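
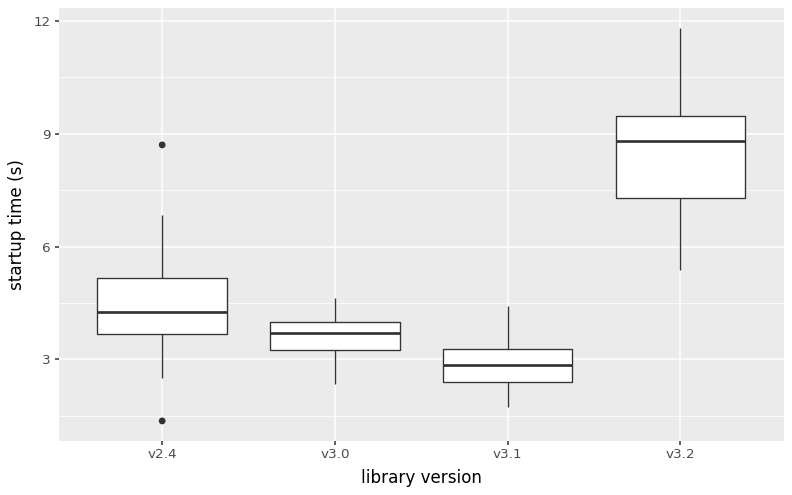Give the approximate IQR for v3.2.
≈ 2

Q3 ≈ 9, Q1 ≈ 7; IQR ≈ 2.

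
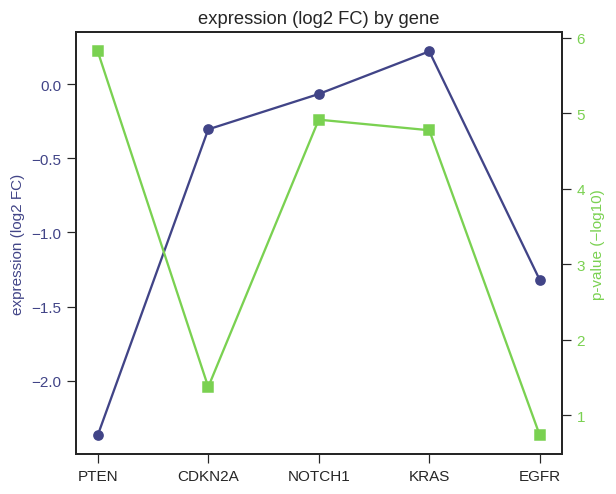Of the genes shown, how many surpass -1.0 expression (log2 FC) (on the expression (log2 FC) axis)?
3

Above -1.0: CDKN2A, NOTCH1, KRAS.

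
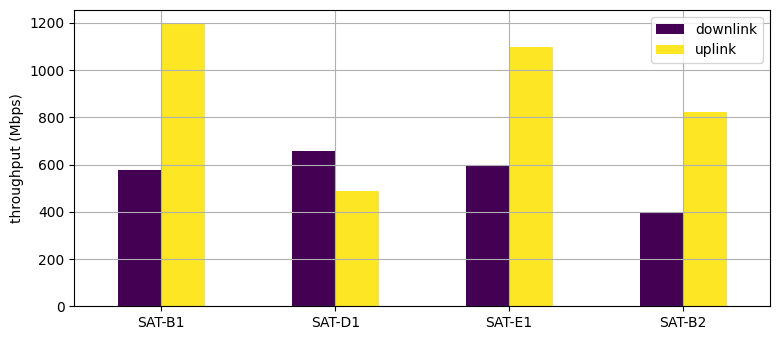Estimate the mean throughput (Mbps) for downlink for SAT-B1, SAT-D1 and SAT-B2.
≈ 567

(600 + 700 + 400) / 3 ≈ 567.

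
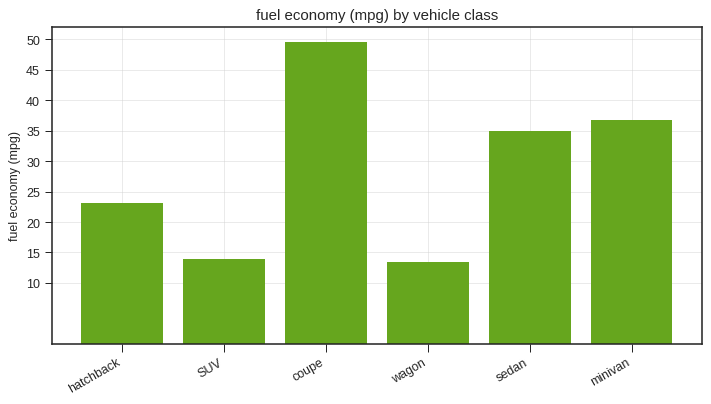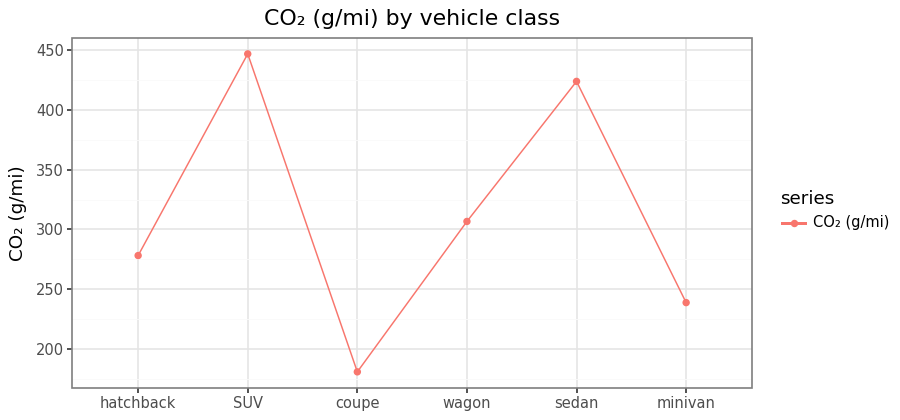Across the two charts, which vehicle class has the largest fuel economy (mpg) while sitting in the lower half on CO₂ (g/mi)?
coupe

Chart 2 median CO₂ (g/mi) ≈ 300; below-median vehicle classes: hatchback, coupe, minivan. Among those, coupe has the highest fuel economy (mpg) (≈ 50).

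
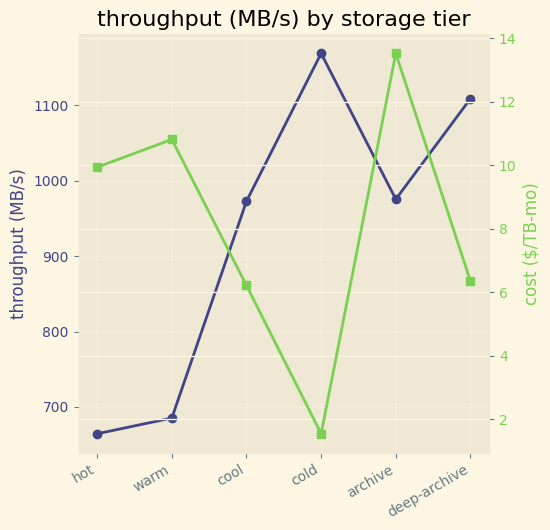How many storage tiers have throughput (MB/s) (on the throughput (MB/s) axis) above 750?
4

Above 750: cool, cold, archive, deep-archive.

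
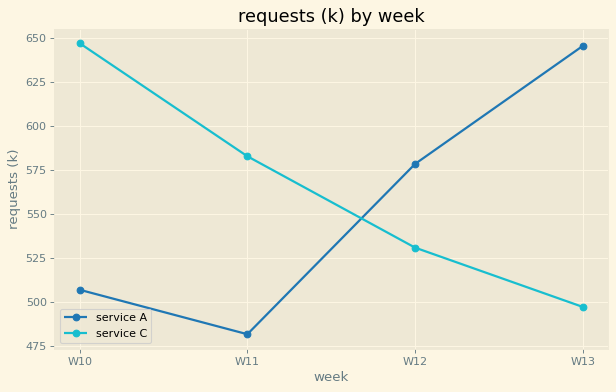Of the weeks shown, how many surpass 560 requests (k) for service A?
2

Above 560: W12, W13.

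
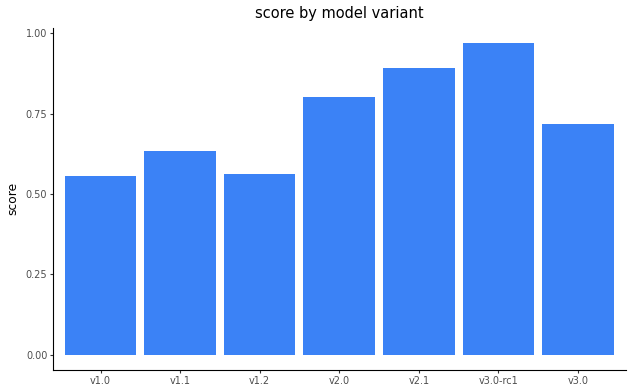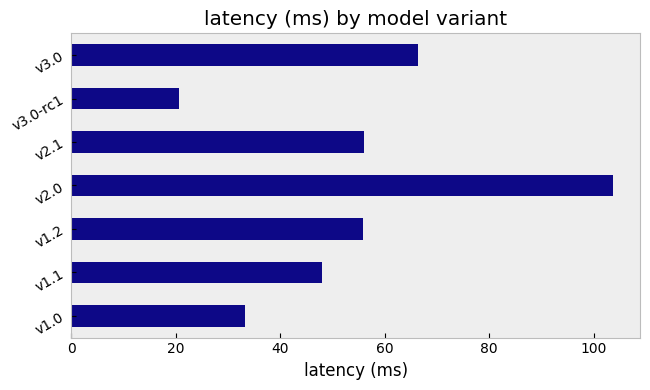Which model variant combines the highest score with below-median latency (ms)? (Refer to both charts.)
v3.0-rc1

Chart 2 median latency (ms) ≈ 60; below-median model variants: v1.0, v1.1, v3.0-rc1. Among those, v3.0-rc1 has the highest score (≈ 1).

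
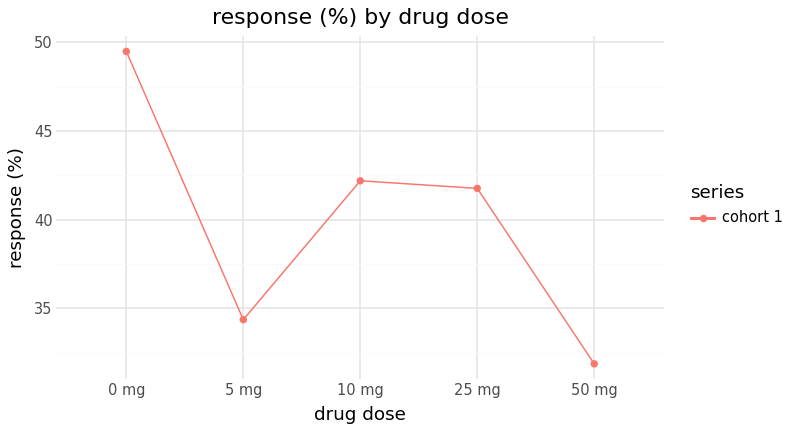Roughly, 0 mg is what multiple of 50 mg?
0 mg ≈ 50, 50 mg ≈ 32; 50/32 ≈ 1.56.

≈ 1.56×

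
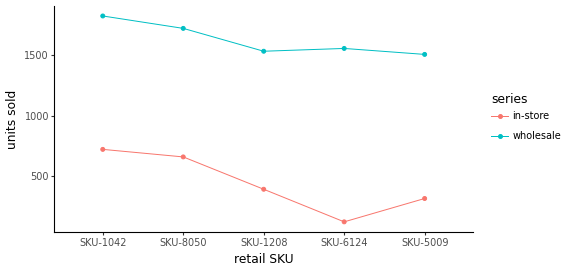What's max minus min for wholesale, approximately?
≈ 200

Max SKU-1042 ≈ 1800, min SKU-5009 ≈ 1600; range ≈ 200.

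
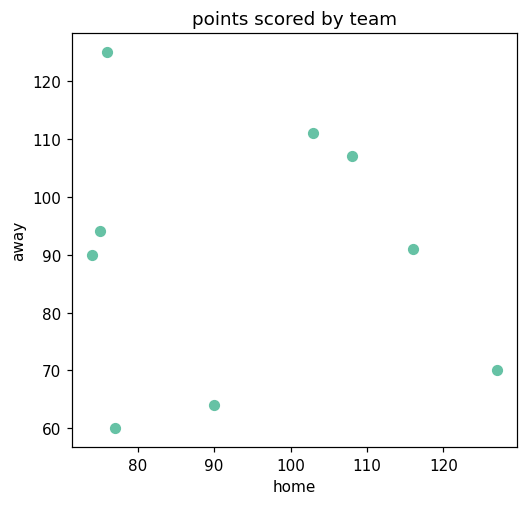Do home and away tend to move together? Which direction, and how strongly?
no clear correlation

Points are roughly uncorrelated; weak (|r| ≈ 0.1).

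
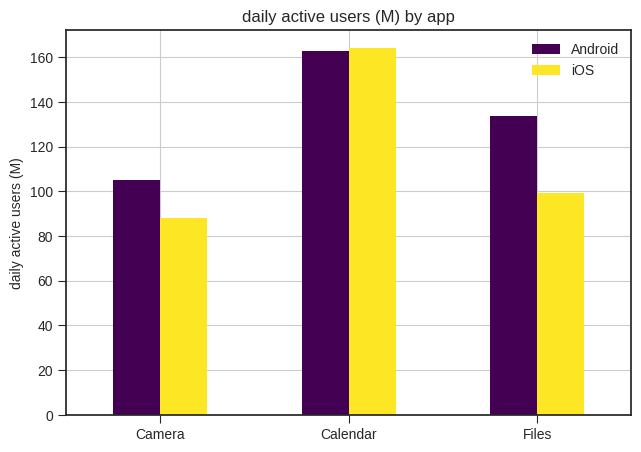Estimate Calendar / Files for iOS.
≈ 1.6×

Calendar ≈ 160, Files ≈ 100; 160/100 ≈ 1.6.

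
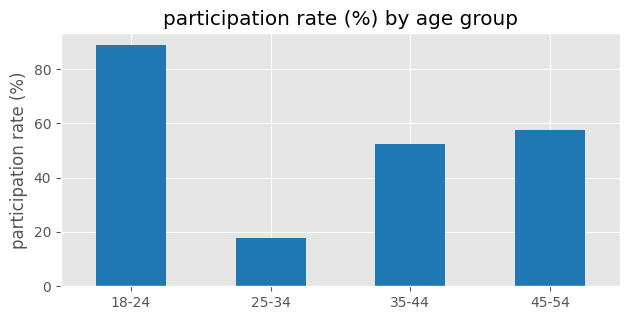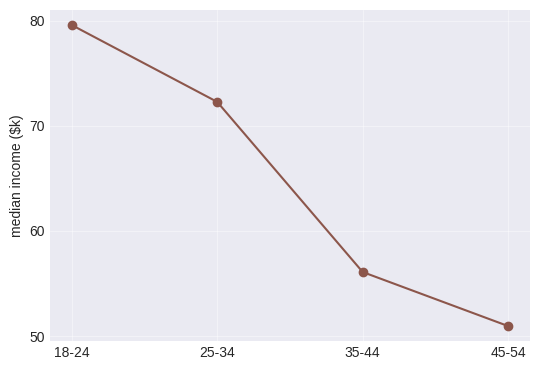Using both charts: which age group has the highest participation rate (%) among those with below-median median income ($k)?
Chart 2 median median income ($k) ≈ 60; below-median age groups: 35-44, 45-54. Among those, 45-54 has the highest participation rate (%) (≈ 60).

45-54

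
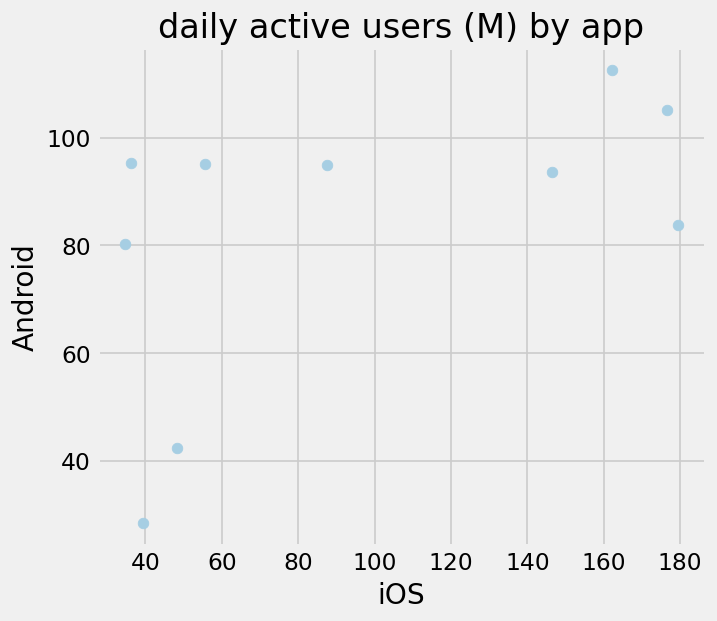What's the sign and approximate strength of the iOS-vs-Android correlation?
positive, moderate

Points are positively correlated; moderate (|r| ≈ 0.5).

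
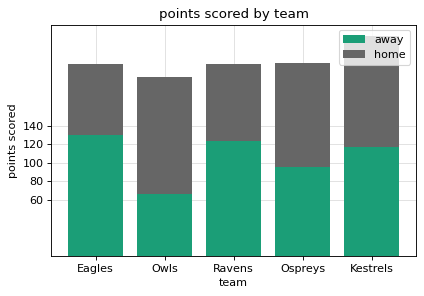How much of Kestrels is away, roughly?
away top ≈ 120, bottom ≈ 0; segment ≈ 120.

≈ 120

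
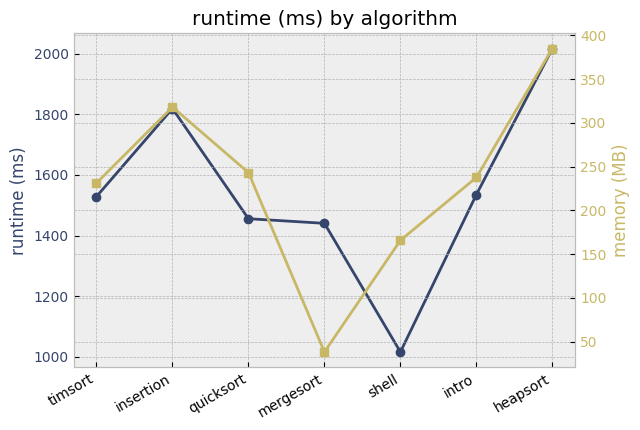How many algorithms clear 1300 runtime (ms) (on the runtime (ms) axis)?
Above 1300: timsort, insertion, quicksort, mergesort, intro, heapsort.

6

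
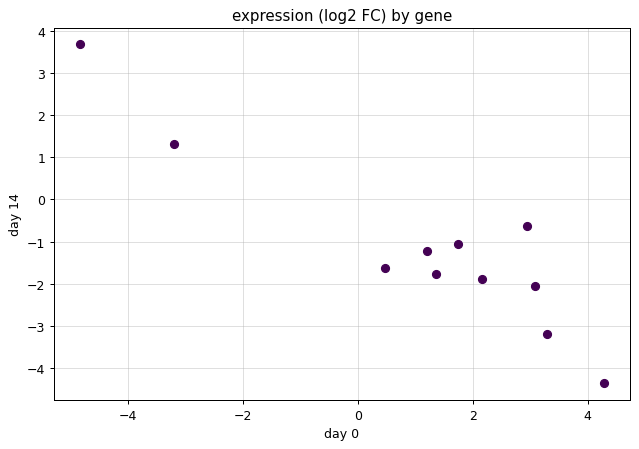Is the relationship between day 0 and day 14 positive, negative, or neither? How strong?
negative, strong

Points are negatively correlated; strong (|r| ≈ 0.9).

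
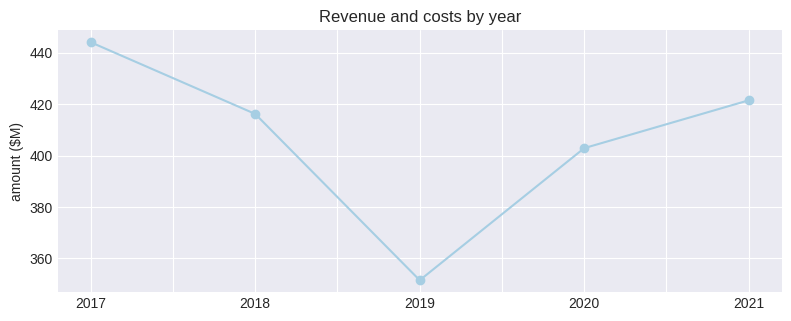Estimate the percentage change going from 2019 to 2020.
≈ +14.3%

2019 ≈ 350, 2020 ≈ 400; (400 − 350) / 350 ≈ +14.3%.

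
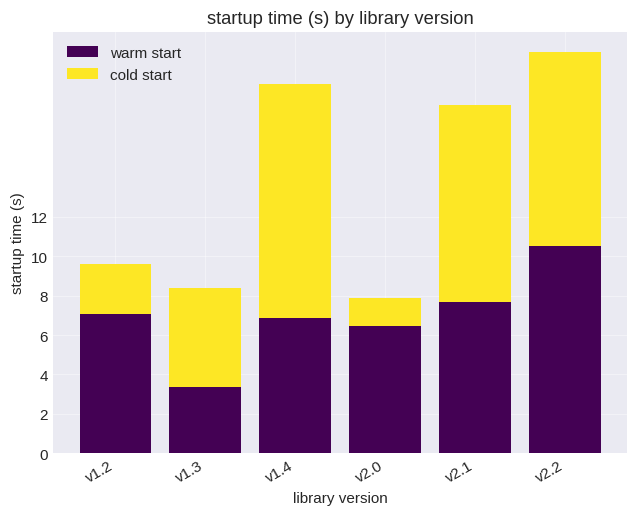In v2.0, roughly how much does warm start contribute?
≈ 6

warm start top ≈ 6, bottom ≈ 0; segment ≈ 6.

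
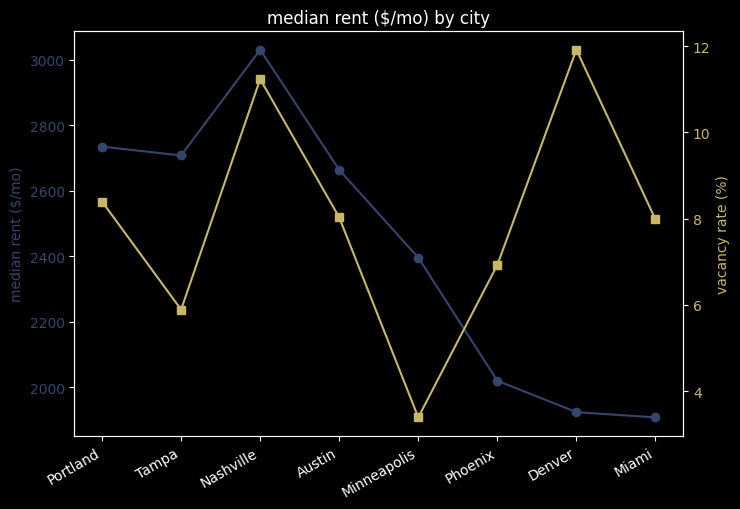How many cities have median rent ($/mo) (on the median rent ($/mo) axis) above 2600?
Above 2600: Portland, Tampa, Nashville, Austin.

4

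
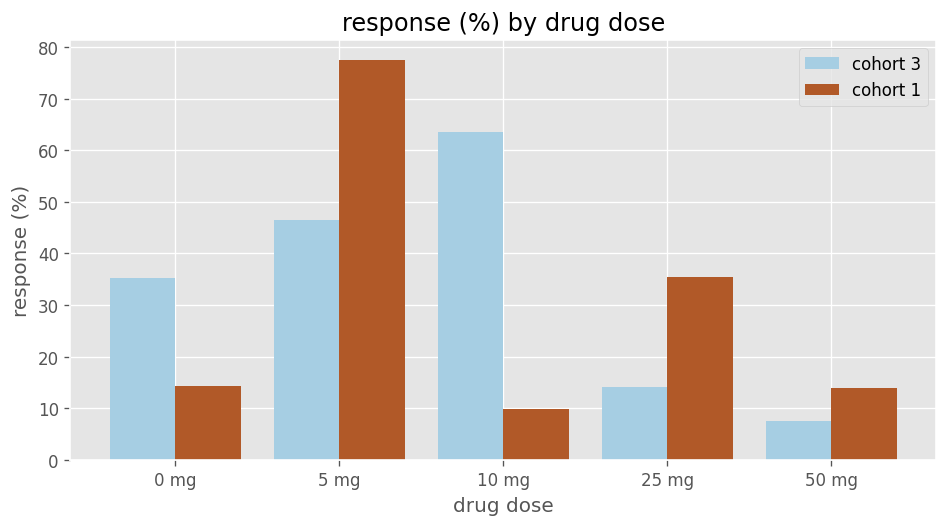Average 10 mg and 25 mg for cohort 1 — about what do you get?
(10 + 40) / 2 ≈ 25.

≈ 25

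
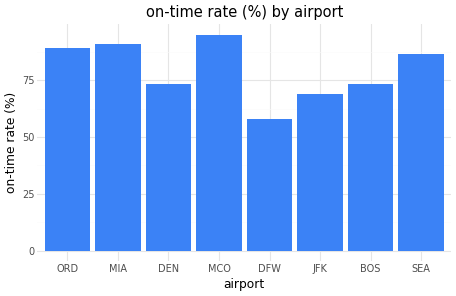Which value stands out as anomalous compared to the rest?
DFW

DFW ≈ 60; the rest sit between ≈ 70 and ≈ 90.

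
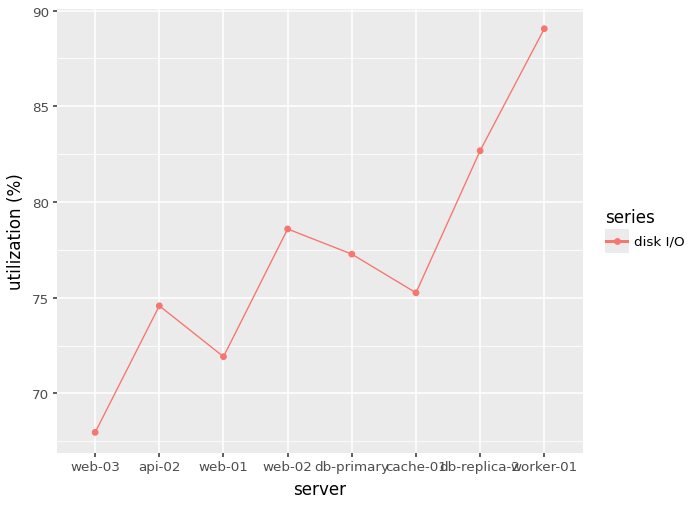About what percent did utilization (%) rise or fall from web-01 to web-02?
web-01 ≈ 72, web-02 ≈ 78; (78 − 72) / 72 ≈ +8.3%.

≈ +8.3%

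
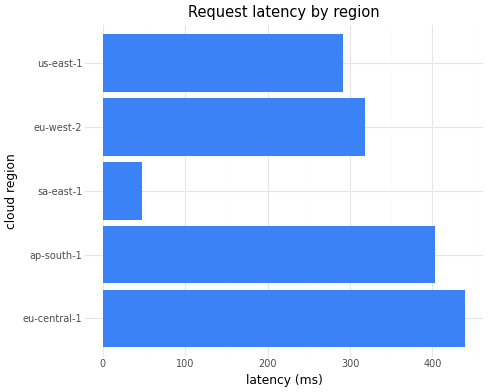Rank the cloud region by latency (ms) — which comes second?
Top 3: eu-central-1 ≈ 450, ap-south-1 ≈ 400, eu-west-2 ≈ 300.

ap-south-1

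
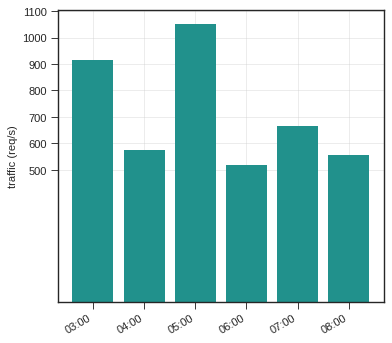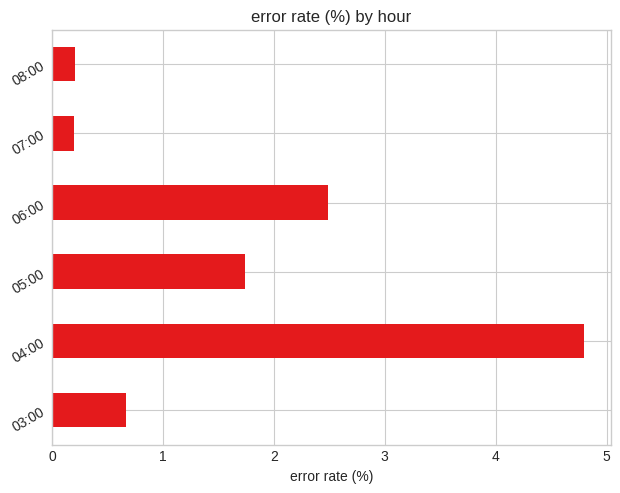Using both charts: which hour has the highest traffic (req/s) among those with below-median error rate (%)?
Chart 2 median error rate (%) ≈ 1; below-median hours: 03:00, 07:00, 08:00. Among those, 03:00 has the highest traffic (req/s) (≈ 900).

03:00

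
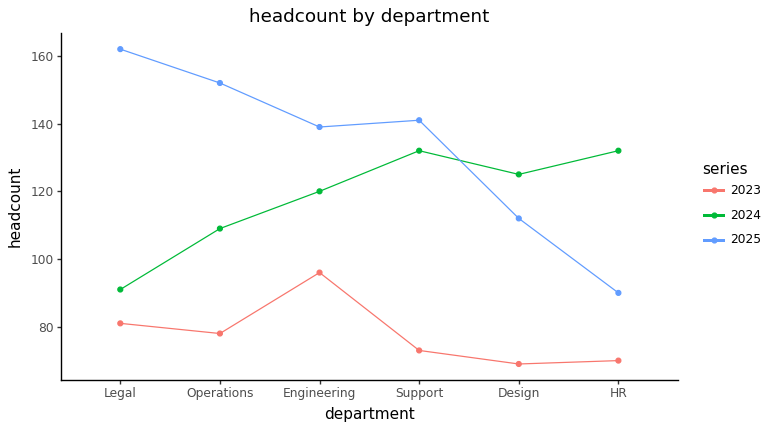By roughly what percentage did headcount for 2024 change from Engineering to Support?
Engineering ≈ 120, Support ≈ 130; (130 − 120) / 120 ≈ +8.3%.

≈ +8.3%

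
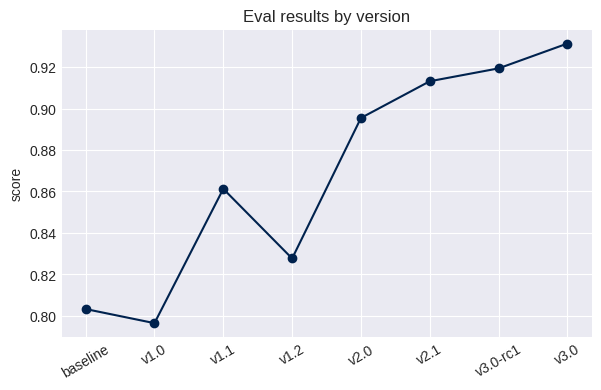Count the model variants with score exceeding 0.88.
4

Above 0.88: v2.0, v2.1, v3.0-rc1, v3.0.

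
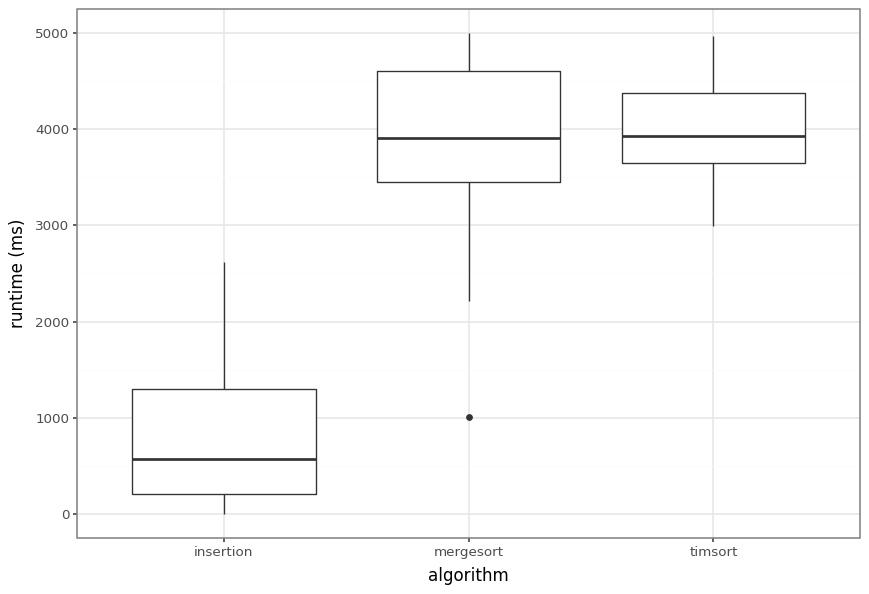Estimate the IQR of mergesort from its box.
Q3 ≈ 4500, Q1 ≈ 3500; IQR ≈ 1000.

≈ 1000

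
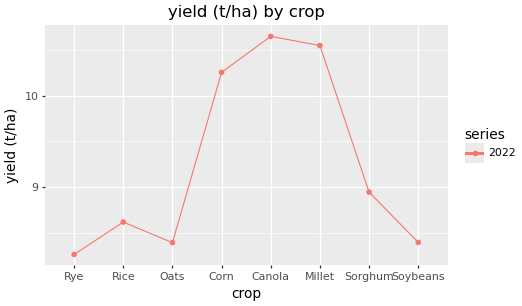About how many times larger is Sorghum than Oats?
≈ 1.07×

Sorghum ≈ 9.0, Oats ≈ 8.4; 9.0/8.4 ≈ 1.07.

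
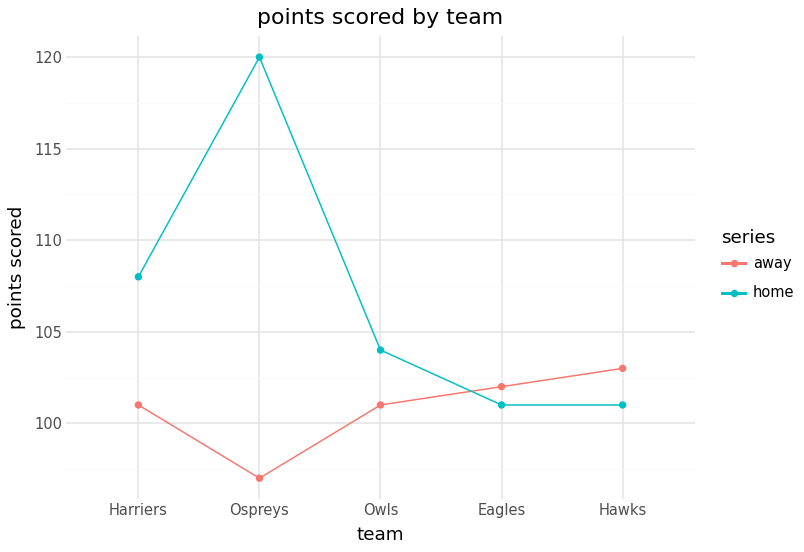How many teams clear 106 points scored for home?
Above 106: Harriers, Ospreys.

2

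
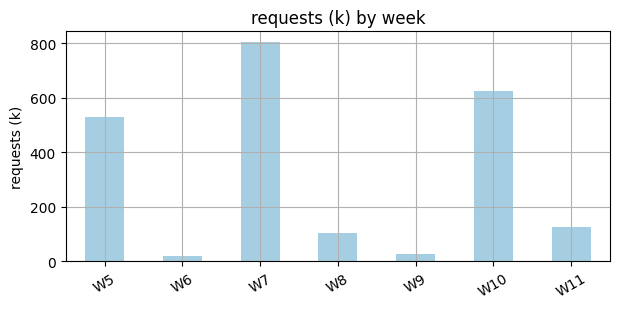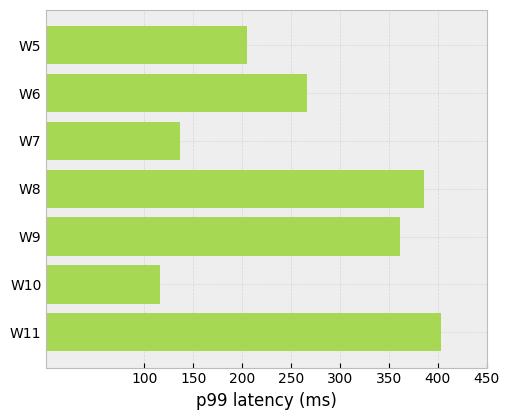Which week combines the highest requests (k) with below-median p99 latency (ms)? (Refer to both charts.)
Chart 2 median p99 latency (ms) ≈ 250; below-median weeks: W5, W7, W10. Among those, W7 has the highest requests (k) (≈ 800).

W7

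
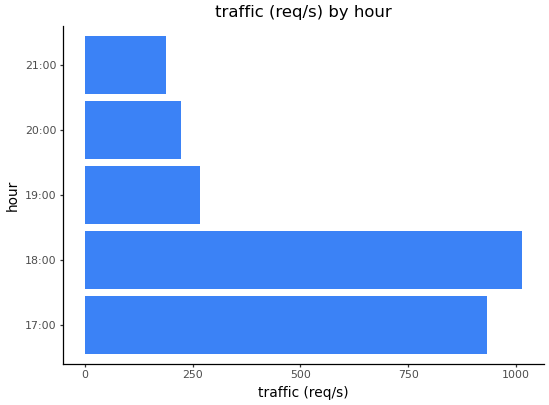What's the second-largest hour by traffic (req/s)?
17:00

Top 3: 18:00 ≈ 1000, 17:00 ≈ 900, 19:00 ≈ 300.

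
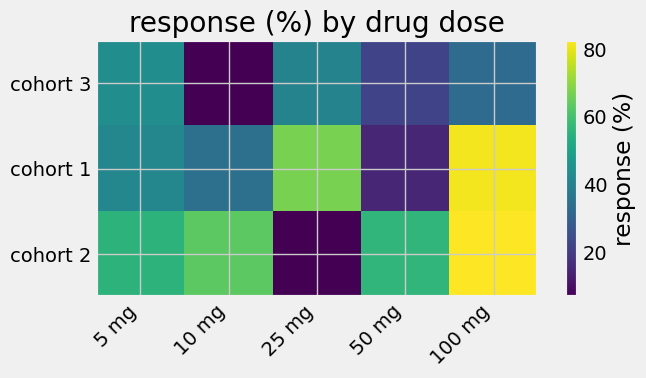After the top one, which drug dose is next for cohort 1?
25 mg

Top 3 for cohort 1: 100 mg ≈ 80, 25 mg ≈ 70, 5 mg ≈ 40.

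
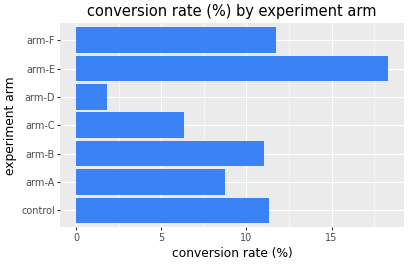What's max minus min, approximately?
Max arm-E ≈ 18, min arm-D ≈ 2; range ≈ 16.

≈ 16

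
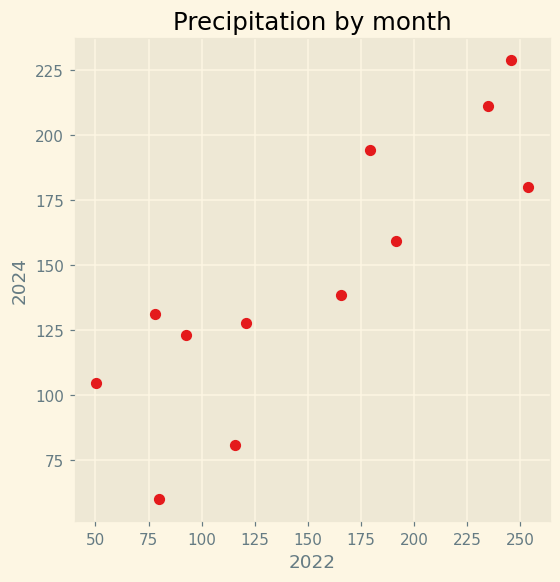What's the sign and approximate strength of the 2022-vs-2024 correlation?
Points are positively correlated; strong (|r| ≈ 0.8).

positive, strong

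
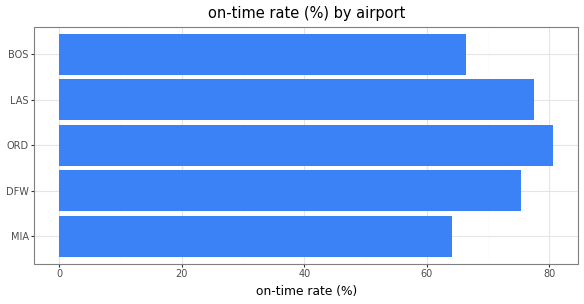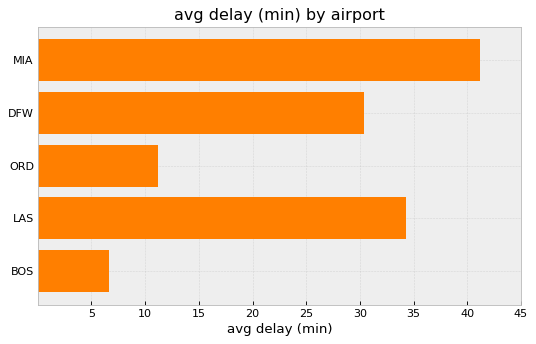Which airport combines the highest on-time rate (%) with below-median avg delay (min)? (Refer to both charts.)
ORD

Chart 2 median avg delay (min) ≈ 30; below-median airports: ORD, BOS. Among those, ORD has the highest on-time rate (%) (≈ 80).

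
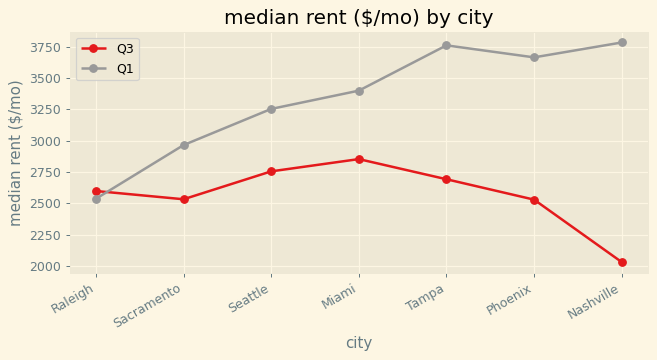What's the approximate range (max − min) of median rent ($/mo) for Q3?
≈ 800

Max Miami ≈ 2800, min Nashville ≈ 2000; range ≈ 800.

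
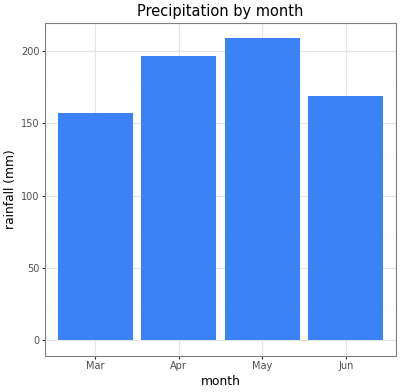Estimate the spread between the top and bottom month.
Max May ≈ 200, min Mar ≈ 160; range ≈ 40.

≈ 40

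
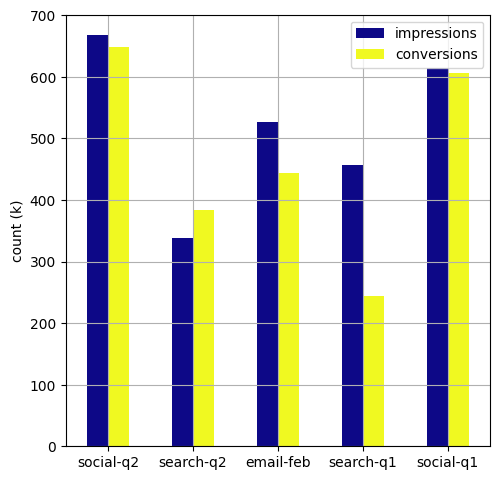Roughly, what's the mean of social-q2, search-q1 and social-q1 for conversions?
≈ 467

(600 + 200 + 600) / 3 ≈ 467.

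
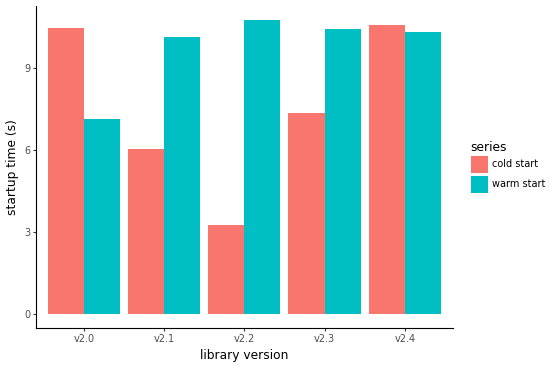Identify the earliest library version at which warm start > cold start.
v2.0: warm start ≈ 7 vs cold start ≈ 10 (not yet); v2.1: warm start ≈ 10 vs cold start ≈ 6 (first crossover).

v2.1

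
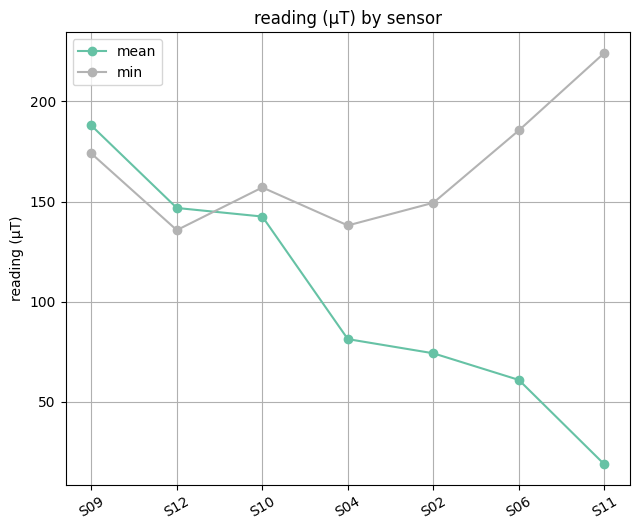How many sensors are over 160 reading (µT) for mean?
1

Above 160: S09.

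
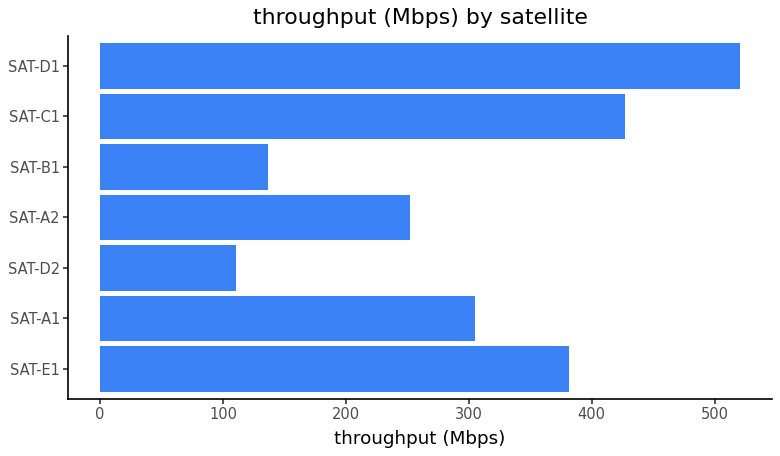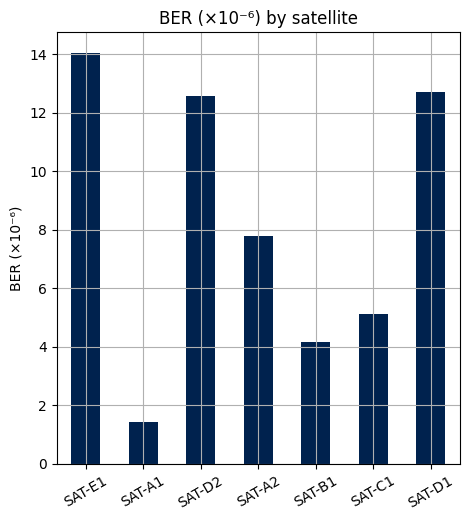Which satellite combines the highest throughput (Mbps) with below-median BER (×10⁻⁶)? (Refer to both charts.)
Chart 2 median BER (×10⁻⁶) ≈ 8; below-median satellites: SAT-A1, SAT-B1, SAT-C1. Among those, SAT-C1 has the highest throughput (Mbps) (≈ 450).

SAT-C1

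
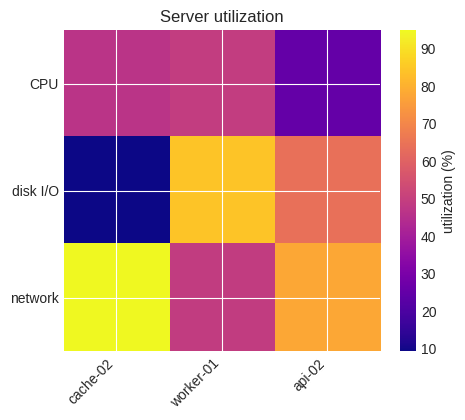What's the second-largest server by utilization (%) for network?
Top 3 for network: cache-02 ≈ 90, api-02 ≈ 80, worker-01 ≈ 50.

api-02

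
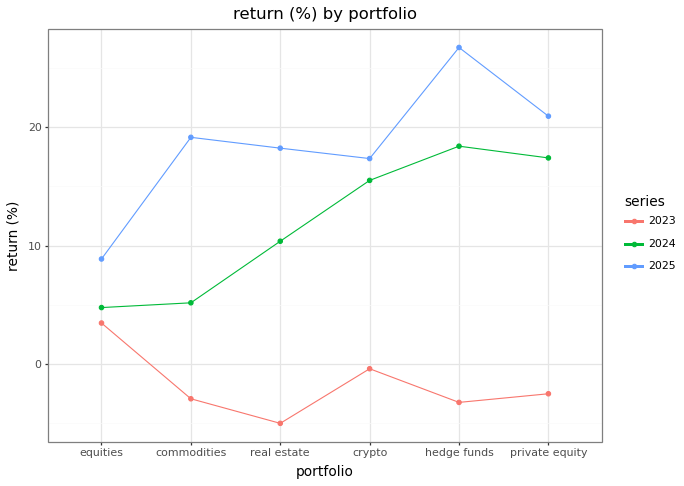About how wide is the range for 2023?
≈ 10

Max equities ≈ 5, min real estate ≈ -5; range ≈ 10.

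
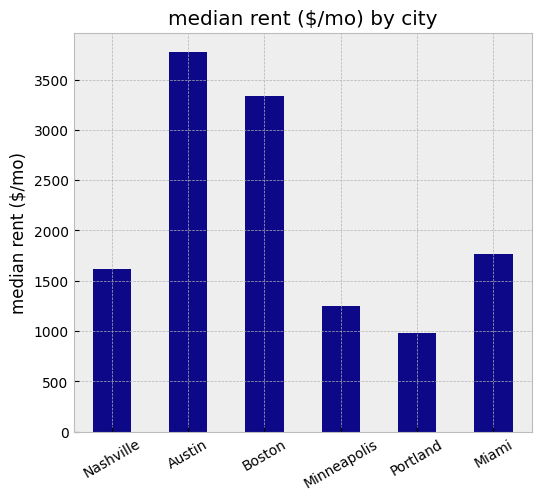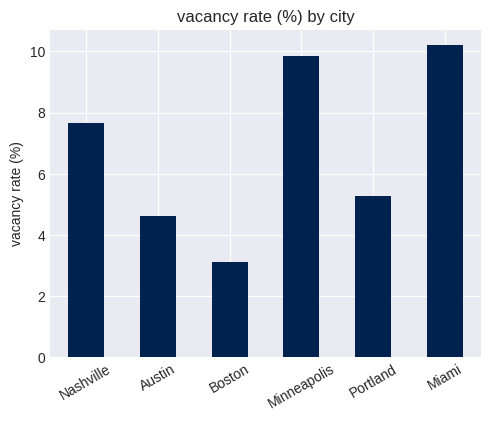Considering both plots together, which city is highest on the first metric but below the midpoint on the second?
Chart 2 median vacancy rate (%) ≈ 6; below-median cities: Austin, Boston, Portland. Among those, Austin has the highest median rent ($/mo) (≈ 4000).

Austin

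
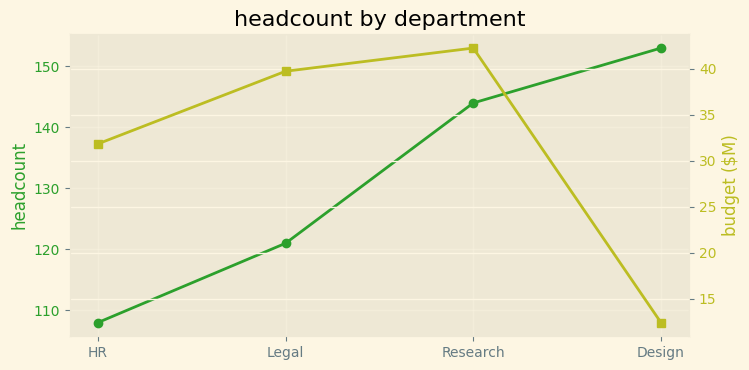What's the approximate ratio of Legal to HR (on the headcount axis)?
Legal ≈ 120, HR ≈ 110; 120/110 ≈ 1.09.

≈ 1.09×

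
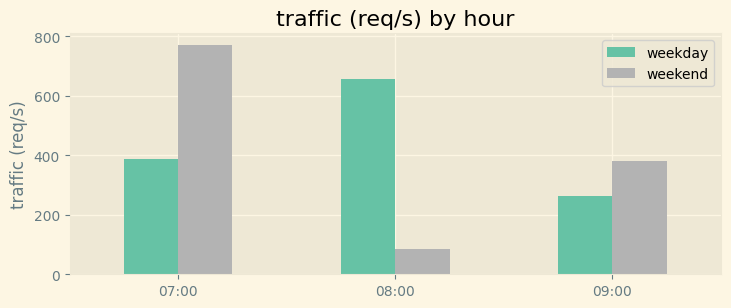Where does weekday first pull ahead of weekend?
08:00

07:00: weekday ≈ 400 vs weekend ≈ 800 (not yet); 08:00: weekday ≈ 700 vs weekend ≈ 100 (first crossover).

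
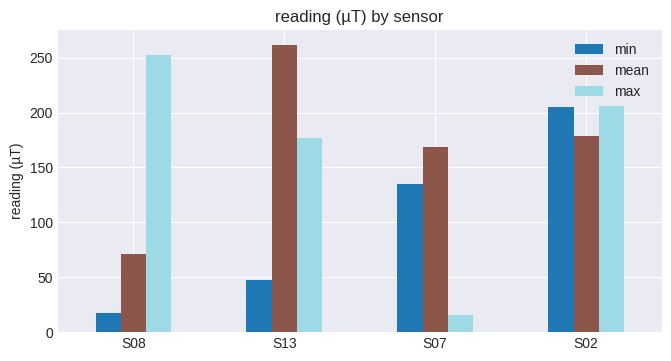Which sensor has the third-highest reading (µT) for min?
Top 4 for min: S02 ≈ 200, S07 ≈ 125, S13 ≈ 50, S08 ≈ 25.

S13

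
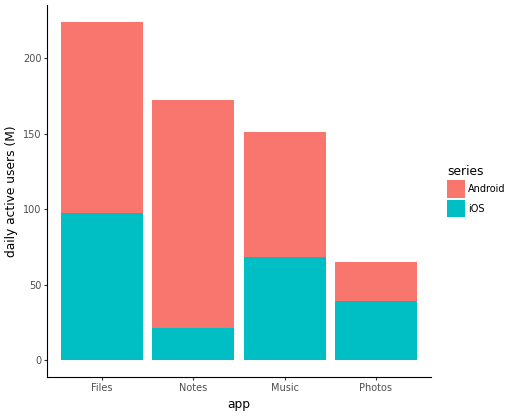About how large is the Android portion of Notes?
≈ 160

Android top ≈ 180, bottom ≈ 20; segment ≈ 160.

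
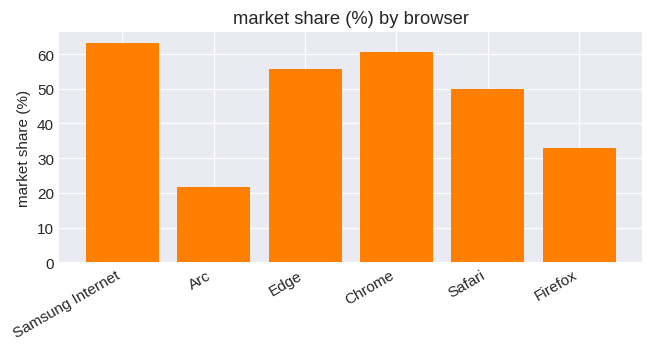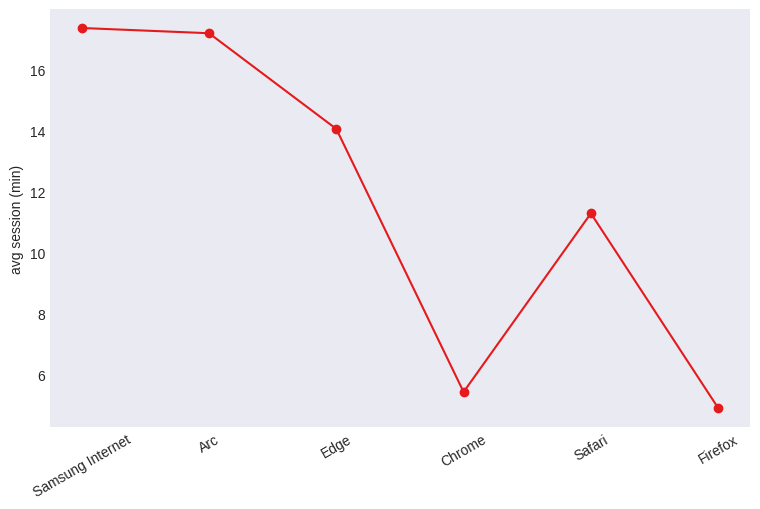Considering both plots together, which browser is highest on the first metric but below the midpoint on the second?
Chrome

Chart 2 median avg session (min) ≈ 12; below-median browsers: Chrome, Safari, Firefox. Among those, Chrome has the highest market share (%) (≈ 60).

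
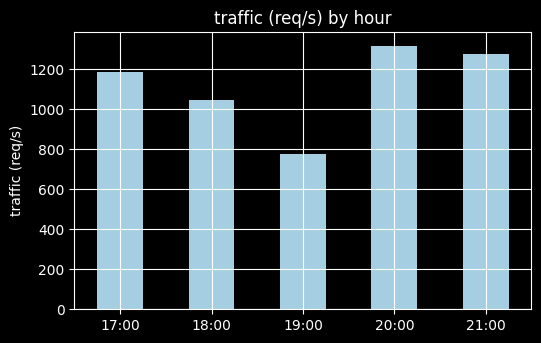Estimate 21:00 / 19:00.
21:00 ≈ 1200, 19:00 ≈ 800; 1200/800 ≈ 1.5.

≈ 1.5×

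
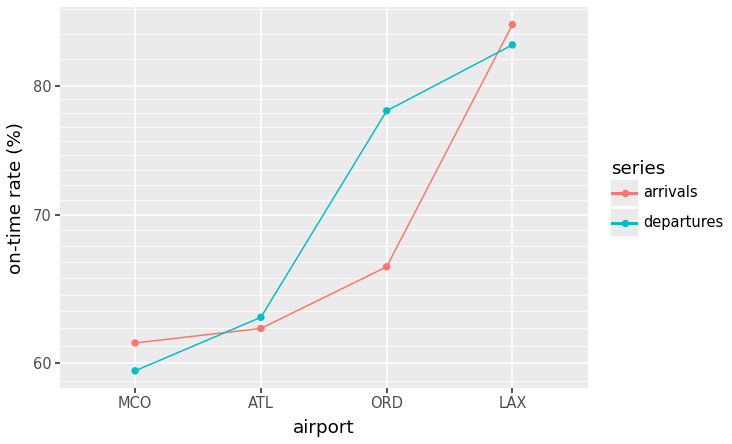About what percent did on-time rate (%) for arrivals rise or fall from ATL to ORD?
≈ +8.3%

ATL ≈ 60, ORD ≈ 65; (65 − 60) / 60 ≈ +8.3%.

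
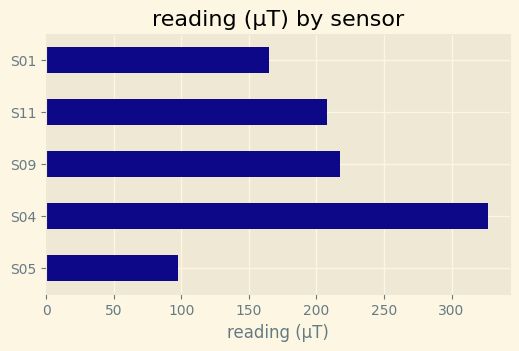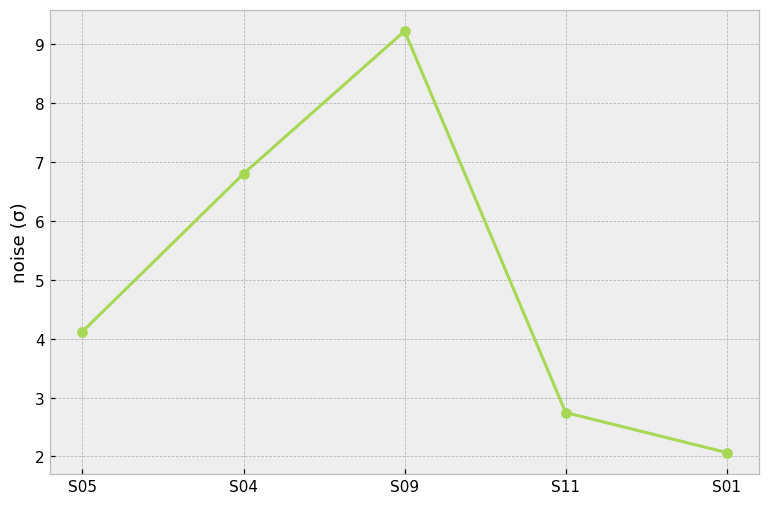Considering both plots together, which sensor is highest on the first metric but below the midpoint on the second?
S11

Chart 2 median noise (σ) ≈ 4; below-median sensors: S11, S01. Among those, S11 has the highest reading (µT) (≈ 200).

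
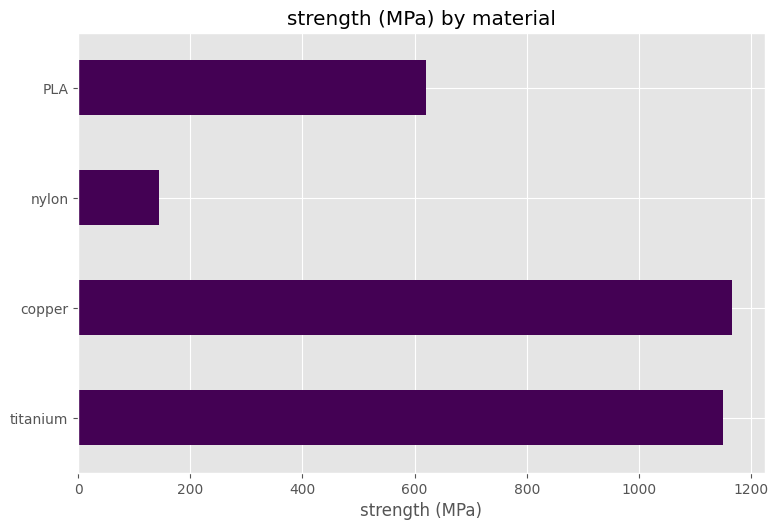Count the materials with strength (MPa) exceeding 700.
Above 700: titanium, copper.

2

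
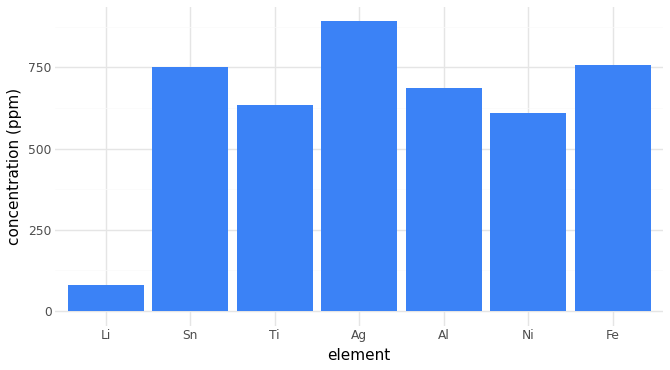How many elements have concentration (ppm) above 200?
6

Above 200: Sn, Ti, Ag, Al, Ni, Fe.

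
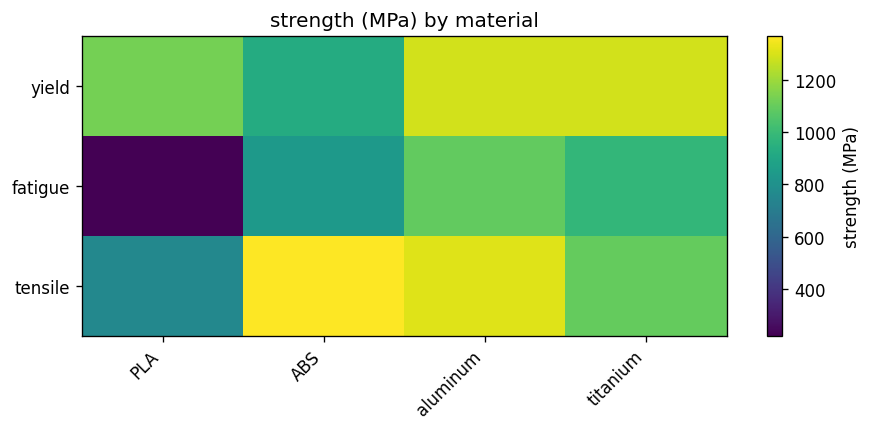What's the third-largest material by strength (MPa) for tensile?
Top 4 for tensile: ABS ≈ 1400, aluminum ≈ 1300, titanium ≈ 1100, PLA ≈ 800.

titanium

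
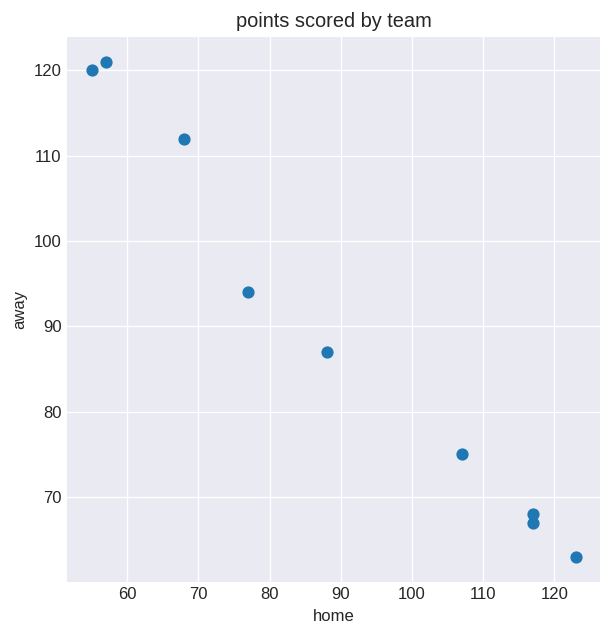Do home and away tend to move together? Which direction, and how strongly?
negative, strong

Points are negatively correlated; strong (|r| ≈ 1.0).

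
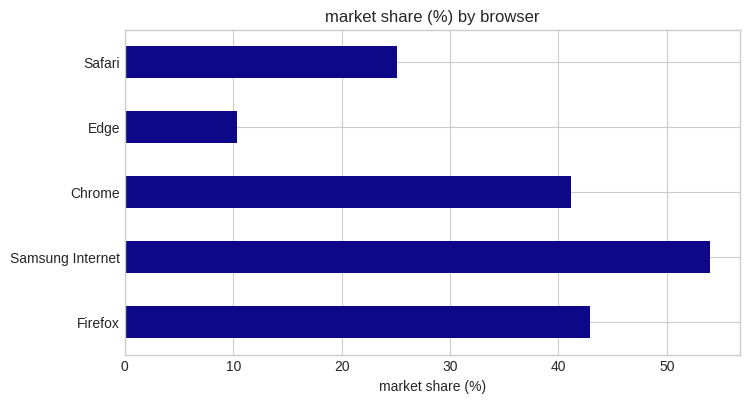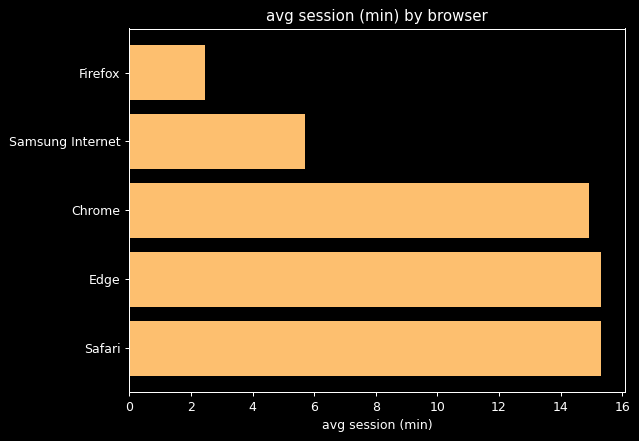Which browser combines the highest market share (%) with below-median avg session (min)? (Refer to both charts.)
Samsung Internet

Chart 2 median avg session (min) ≈ 14; below-median browsers: Firefox, Samsung Internet. Among those, Samsung Internet has the highest market share (%) (≈ 55).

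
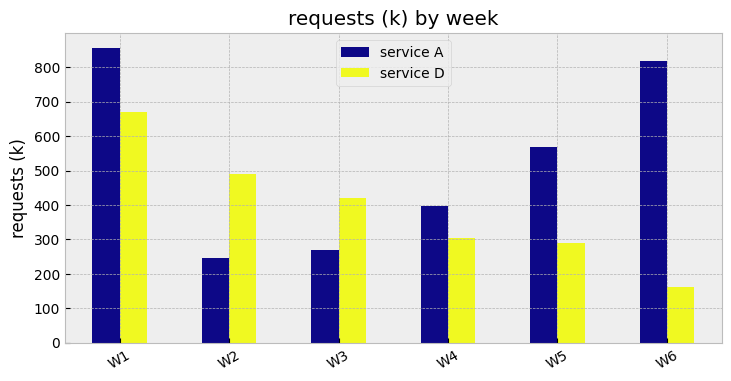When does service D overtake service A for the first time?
W2

W1: service D ≈ 700 vs service A ≈ 900 (not yet); W2: service D ≈ 500 vs service A ≈ 200 (first crossover).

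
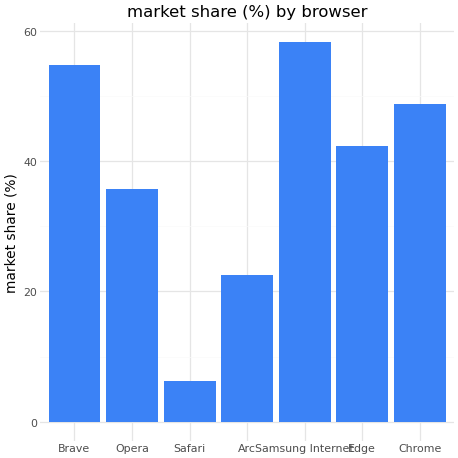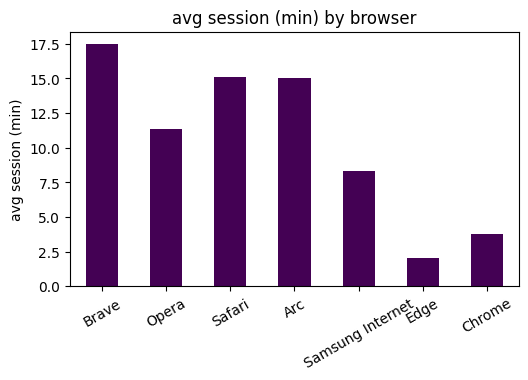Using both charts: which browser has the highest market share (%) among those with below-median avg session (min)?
Samsung Internet

Chart 2 median avg session (min) ≈ 12; below-median browsers: Samsung Internet, Edge, Chrome. Among those, Samsung Internet has the highest market share (%) (≈ 60).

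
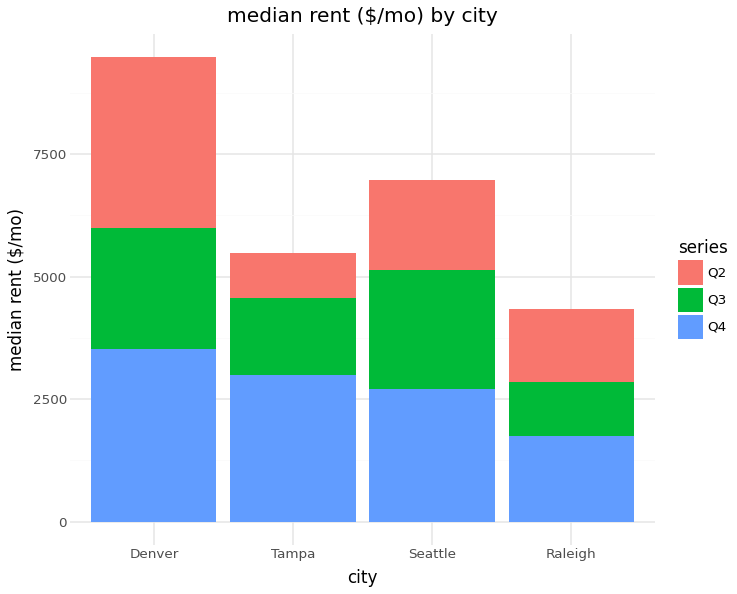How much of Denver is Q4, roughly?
≈ 4000

Q4 top ≈ 4000, bottom ≈ 0; segment ≈ 4000.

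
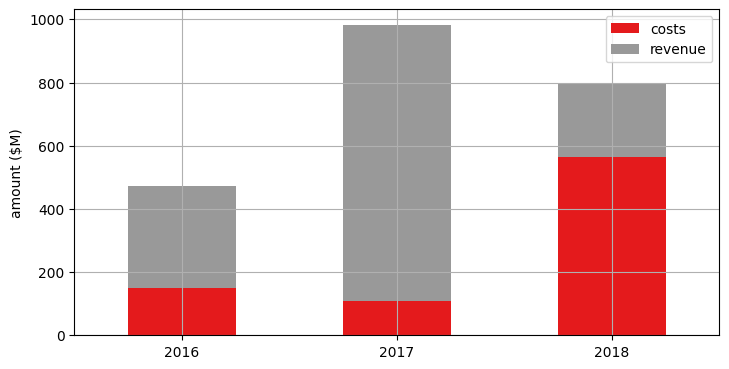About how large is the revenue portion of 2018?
≈ 200

revenue top ≈ 800, bottom ≈ 600; segment ≈ 200.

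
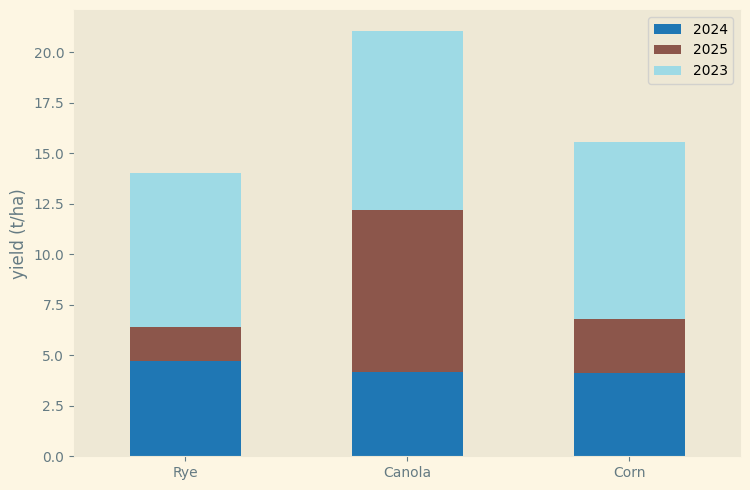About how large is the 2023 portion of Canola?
2023 top ≈ 22, bottom ≈ 12; segment ≈ 10.

≈ 10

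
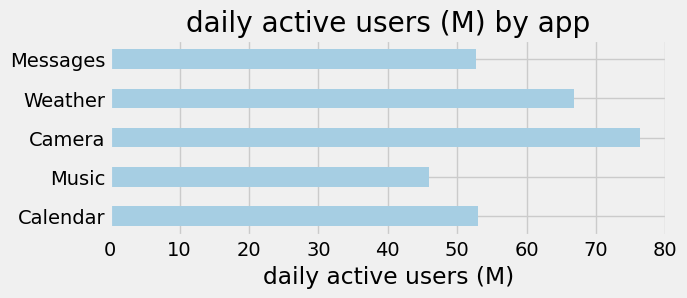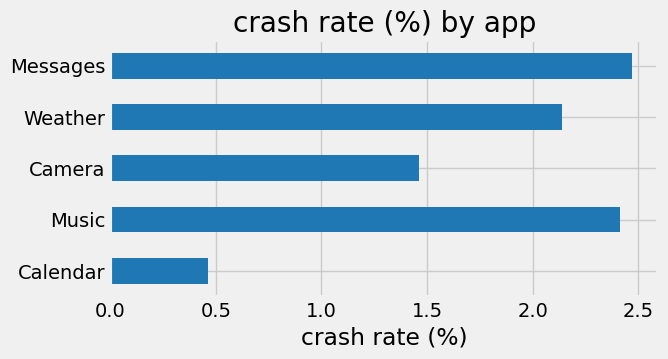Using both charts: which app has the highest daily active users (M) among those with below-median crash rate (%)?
Chart 2 median crash rate (%) ≈ 2; below-median apps: Calendar, Camera. Among those, Camera has the highest daily active users (M) (≈ 80).

Camera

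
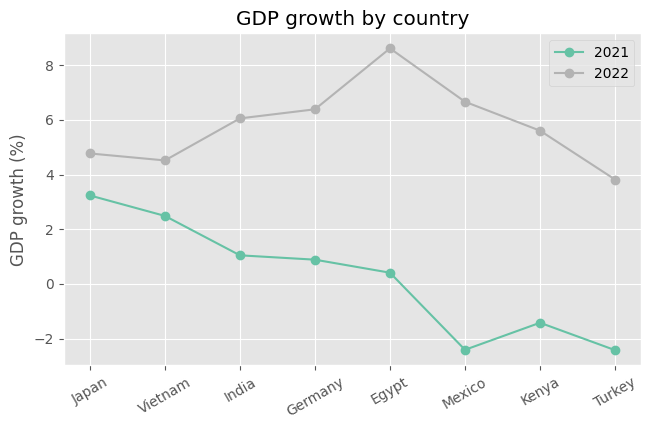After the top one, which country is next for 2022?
Mexico

Top 3 for 2022: Egypt ≈ 9, Mexico ≈ 7, Germany ≈ 6.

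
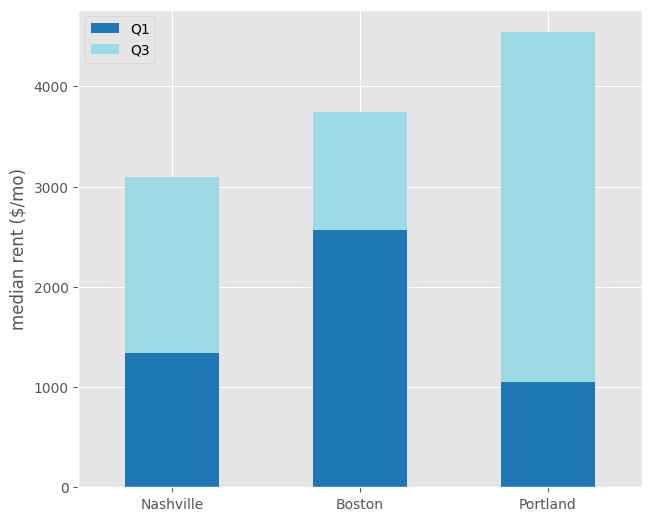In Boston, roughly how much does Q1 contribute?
≈ 2500

Q1 top ≈ 2500, bottom ≈ 0; segment ≈ 2500.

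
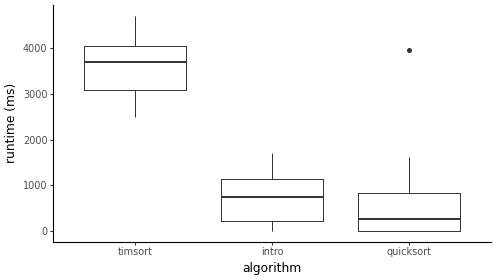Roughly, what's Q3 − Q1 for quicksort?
≈ 1000

Q3 ≈ 1000, Q1 ≈ 0; IQR ≈ 1000.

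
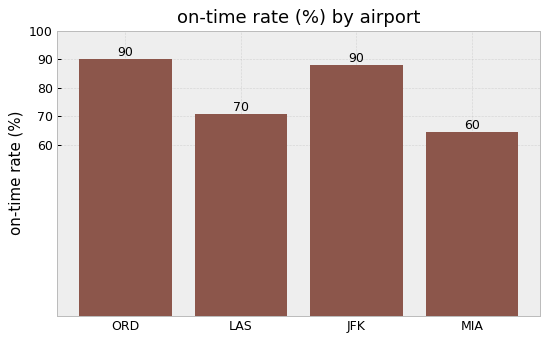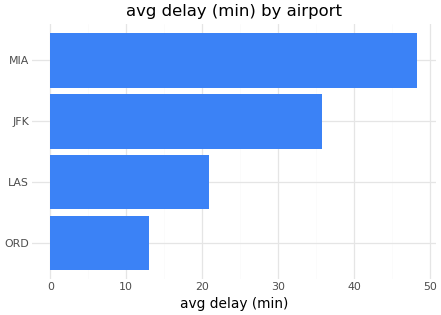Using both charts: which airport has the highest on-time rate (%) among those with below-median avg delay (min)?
ORD

Chart 2 median avg delay (min) ≈ 30; below-median airports: ORD, LAS. Among those, ORD has the highest on-time rate (%) (≈ 90).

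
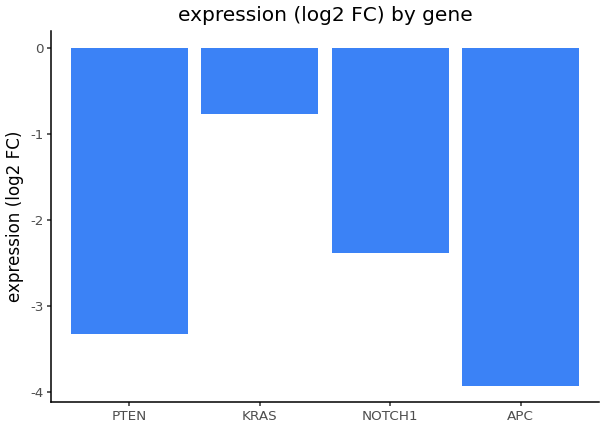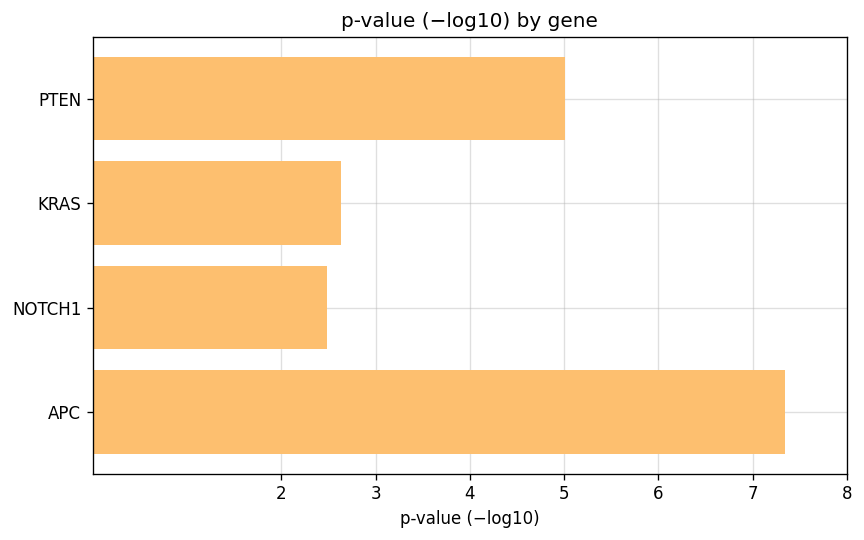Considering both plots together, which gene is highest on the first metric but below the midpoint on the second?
KRAS

Chart 2 median p-value (−log10) ≈ 4; below-median genes: KRAS, NOTCH1. Among those, KRAS has the highest expression (log2 FC) (≈ -1).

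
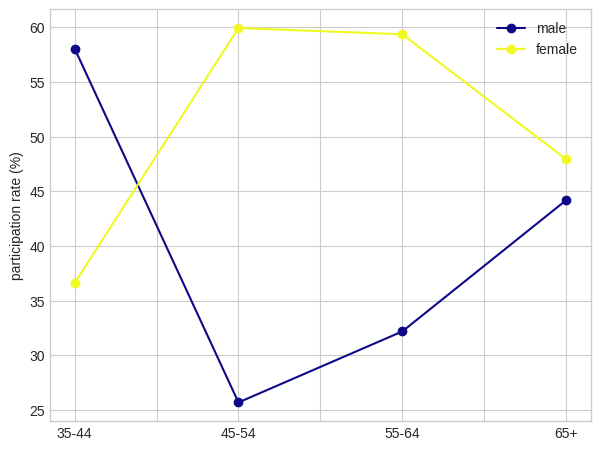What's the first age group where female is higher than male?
35-44: female ≈ 35 vs male ≈ 60 (not yet); 45-54: female ≈ 60 vs male ≈ 25 (first crossover).

45-54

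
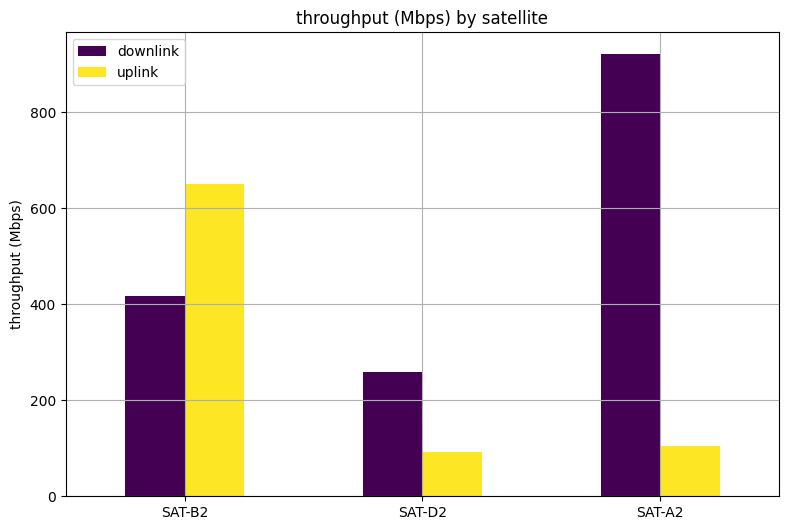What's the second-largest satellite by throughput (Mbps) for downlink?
Top 3 for downlink: SAT-A2 ≈ 900, SAT-B2 ≈ 400, SAT-D2 ≈ 300.

SAT-B2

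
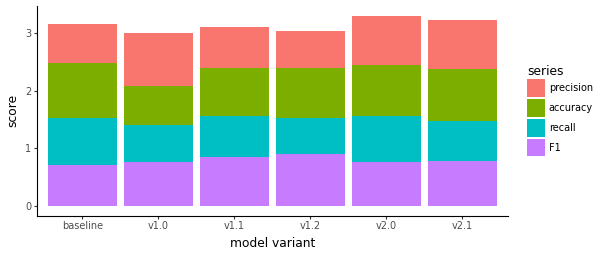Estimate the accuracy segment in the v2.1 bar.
≈ 1.0

accuracy top ≈ 2.5, bottom ≈ 1.5; segment ≈ 1.0.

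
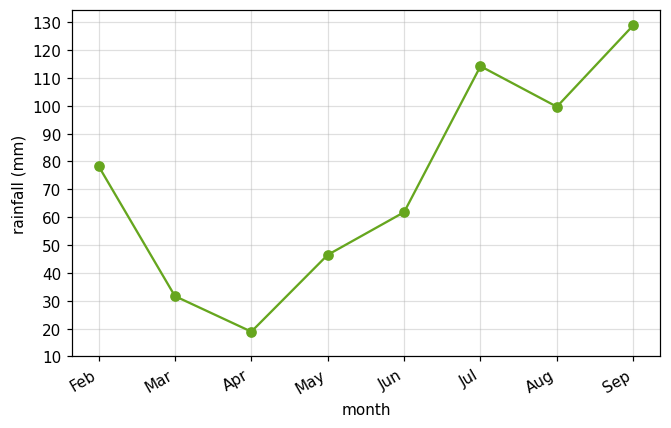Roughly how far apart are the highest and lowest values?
≈ 110

Max Sep ≈ 130, min Apr ≈ 20; range ≈ 110.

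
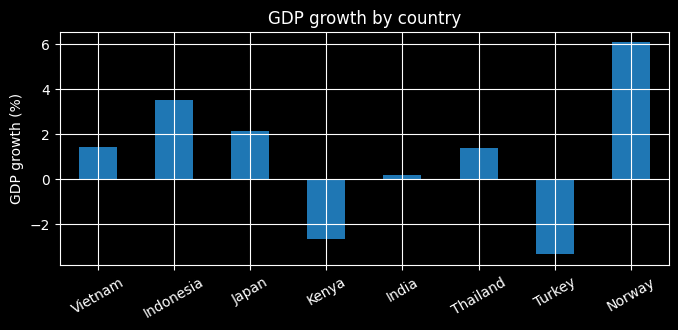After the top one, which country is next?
Top 3: Norway ≈ 6, Indonesia ≈ 4, Japan ≈ 2.

Indonesia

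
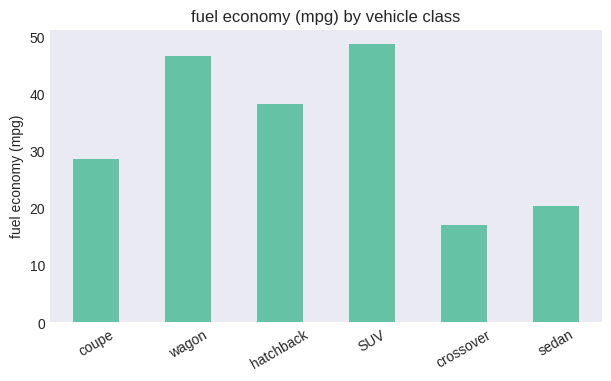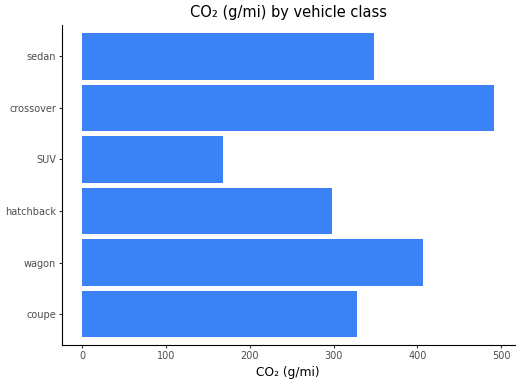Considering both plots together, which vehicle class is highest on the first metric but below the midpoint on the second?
SUV

Chart 2 median CO₂ (g/mi) ≈ 350; below-median vehicle classes: coupe, hatchback, SUV. Among those, SUV has the highest fuel economy (mpg) (≈ 50).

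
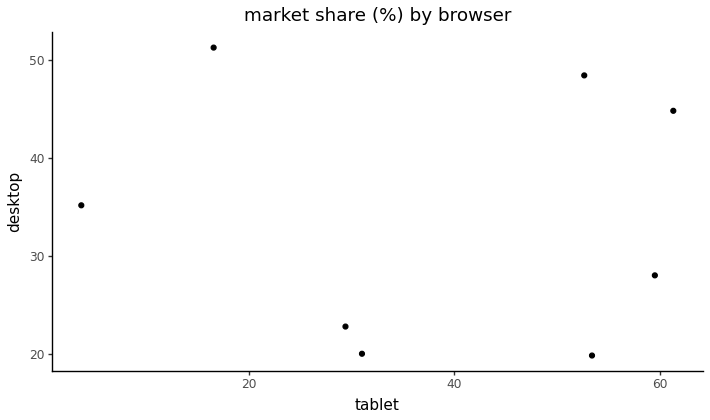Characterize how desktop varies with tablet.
Points are roughly uncorrelated; weak (|r| ≈ 0.1).

no clear correlation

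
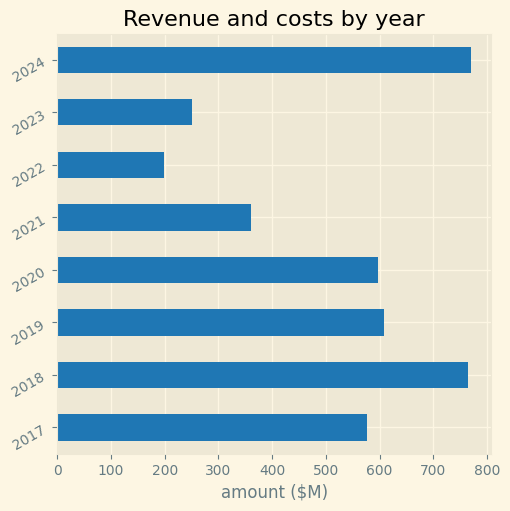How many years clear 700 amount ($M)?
Above 700: 2018, 2024.

2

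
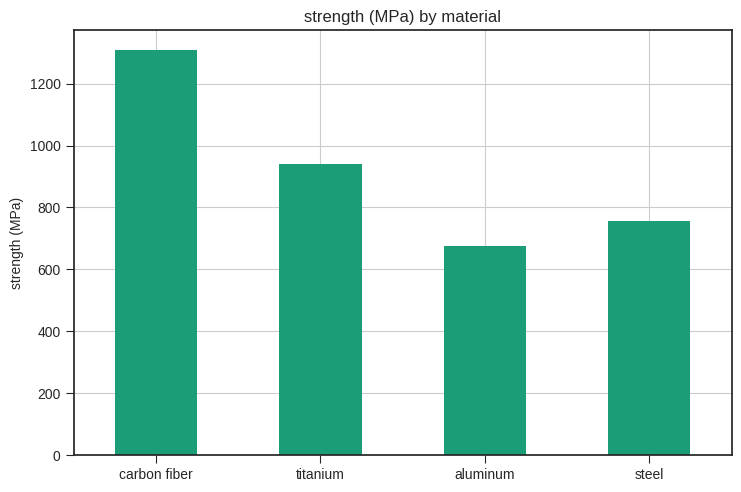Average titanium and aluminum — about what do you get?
(1000 + 600) / 2 ≈ 800.

≈ 800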